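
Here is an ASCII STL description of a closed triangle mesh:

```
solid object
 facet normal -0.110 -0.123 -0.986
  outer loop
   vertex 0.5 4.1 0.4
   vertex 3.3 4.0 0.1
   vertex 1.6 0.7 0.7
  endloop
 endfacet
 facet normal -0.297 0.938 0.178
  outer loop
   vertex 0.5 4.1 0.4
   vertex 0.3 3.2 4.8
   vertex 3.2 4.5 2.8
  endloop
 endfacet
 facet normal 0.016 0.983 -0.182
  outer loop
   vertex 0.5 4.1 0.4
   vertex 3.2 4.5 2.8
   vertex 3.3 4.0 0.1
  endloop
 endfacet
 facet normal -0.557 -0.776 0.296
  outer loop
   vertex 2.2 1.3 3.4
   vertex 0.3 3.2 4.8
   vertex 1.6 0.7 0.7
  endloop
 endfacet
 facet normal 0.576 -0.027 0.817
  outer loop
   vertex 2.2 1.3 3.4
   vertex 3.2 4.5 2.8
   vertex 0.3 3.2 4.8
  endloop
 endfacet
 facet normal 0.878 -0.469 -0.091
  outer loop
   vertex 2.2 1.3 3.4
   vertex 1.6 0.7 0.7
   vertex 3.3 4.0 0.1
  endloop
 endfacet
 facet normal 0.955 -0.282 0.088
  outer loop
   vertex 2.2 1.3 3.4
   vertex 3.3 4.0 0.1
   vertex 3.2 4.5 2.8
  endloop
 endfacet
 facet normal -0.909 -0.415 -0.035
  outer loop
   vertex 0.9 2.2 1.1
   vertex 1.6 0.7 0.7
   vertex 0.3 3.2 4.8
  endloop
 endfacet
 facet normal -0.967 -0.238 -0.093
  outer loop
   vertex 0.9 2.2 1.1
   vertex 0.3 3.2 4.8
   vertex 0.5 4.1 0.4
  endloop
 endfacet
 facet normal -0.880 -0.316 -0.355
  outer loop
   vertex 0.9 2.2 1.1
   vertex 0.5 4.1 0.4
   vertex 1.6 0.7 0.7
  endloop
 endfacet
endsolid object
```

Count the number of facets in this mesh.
10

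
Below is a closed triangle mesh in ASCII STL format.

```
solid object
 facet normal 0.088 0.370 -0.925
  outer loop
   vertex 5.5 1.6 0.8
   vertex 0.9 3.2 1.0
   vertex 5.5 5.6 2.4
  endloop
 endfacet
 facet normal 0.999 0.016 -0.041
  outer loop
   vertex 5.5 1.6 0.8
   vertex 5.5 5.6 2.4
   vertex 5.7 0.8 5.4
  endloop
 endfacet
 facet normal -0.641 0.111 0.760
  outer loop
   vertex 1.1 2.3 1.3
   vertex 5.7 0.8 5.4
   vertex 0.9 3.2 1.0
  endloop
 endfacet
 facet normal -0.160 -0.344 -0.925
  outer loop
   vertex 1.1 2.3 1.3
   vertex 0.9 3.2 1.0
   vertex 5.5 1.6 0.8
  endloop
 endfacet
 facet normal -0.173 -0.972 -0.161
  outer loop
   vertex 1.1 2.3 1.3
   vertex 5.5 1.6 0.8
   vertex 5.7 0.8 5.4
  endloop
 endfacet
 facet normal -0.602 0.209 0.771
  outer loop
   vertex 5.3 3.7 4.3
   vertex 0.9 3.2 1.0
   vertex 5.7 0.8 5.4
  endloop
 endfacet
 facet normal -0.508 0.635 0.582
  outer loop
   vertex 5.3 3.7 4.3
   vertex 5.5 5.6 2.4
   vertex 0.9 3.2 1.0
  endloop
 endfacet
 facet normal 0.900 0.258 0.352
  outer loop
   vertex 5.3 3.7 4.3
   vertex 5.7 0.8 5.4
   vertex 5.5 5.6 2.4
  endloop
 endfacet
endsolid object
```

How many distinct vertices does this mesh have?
6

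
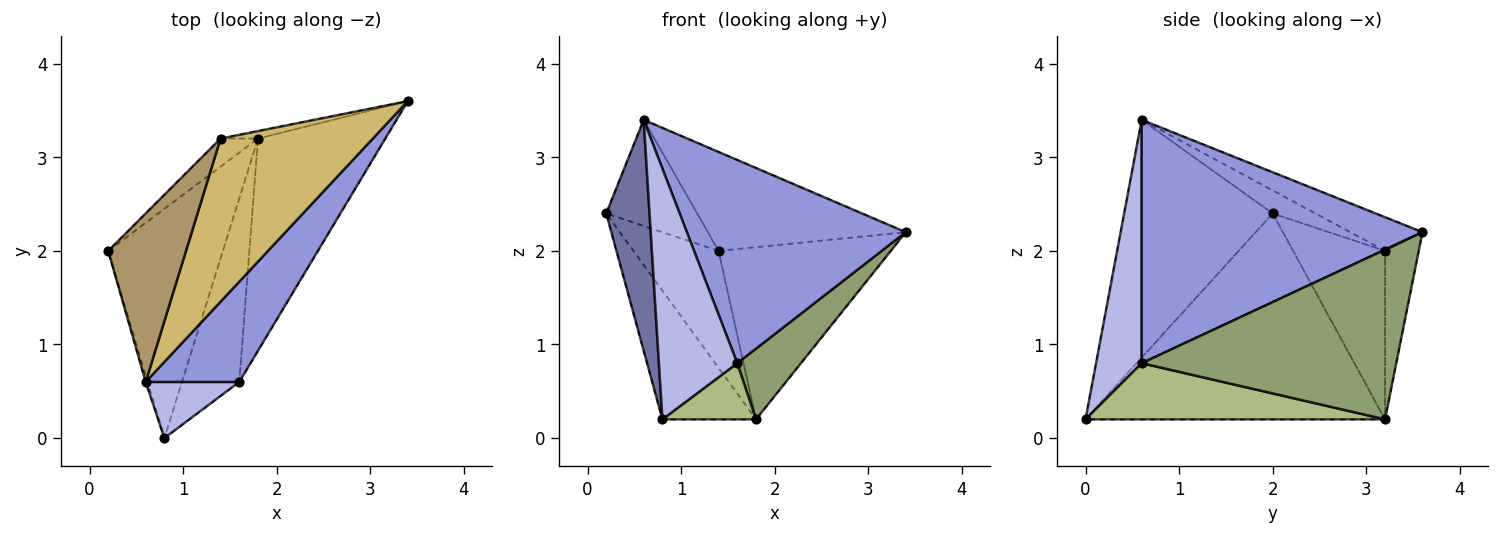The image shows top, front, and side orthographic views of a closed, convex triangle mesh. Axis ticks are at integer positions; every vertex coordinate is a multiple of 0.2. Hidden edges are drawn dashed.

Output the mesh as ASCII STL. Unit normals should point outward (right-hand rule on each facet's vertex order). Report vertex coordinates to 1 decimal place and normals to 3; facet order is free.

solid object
 facet normal -0.960 -0.280 -0.008
  outer loop
   vertex 0.6 0.6 3.4
   vertex 0.2 2.0 2.4
   vertex 0.8 0.0 0.2
  endloop
 endfacet
 facet normal -0.843 0.263 -0.469
  outer loop
   vertex 1.8 3.2 0.2
   vertex 0.8 0.0 0.2
   vertex 0.2 2.0 2.4
  endloop
 endfacet
 facet normal 0.755 -0.588 0.290
  outer loop
   vertex 1.6 0.6 0.8
   vertex 3.4 3.6 2.2
   vertex 0.6 0.6 3.4
  endloop
 endfacet
 facet normal 0.494 -0.849 0.190
  outer loop
   vertex 1.6 0.6 0.8
   vertex 0.6 0.6 3.4
   vertex 0.8 0.0 0.2
  endloop
 endfacet
 facet normal 0.784 -0.196 -0.588
  outer loop
   vertex 1.6 0.6 0.8
   vertex 1.8 3.2 0.2
   vertex 3.4 3.6 2.2
  endloop
 endfacet
 facet normal 0.684 -0.214 -0.698
  outer loop
   vertex 1.6 0.6 0.8
   vertex 0.8 0.0 0.2
   vertex 1.8 3.2 0.2
  endloop
 endfacet
 facet normal -0.724 0.671 -0.161
  outer loop
   vertex 1.4 3.2 2.0
   vertex 1.8 3.2 0.2
   vertex 0.2 2.0 2.4
  endloop
 endfacet
 facet normal -0.192 0.981 -0.043
  outer loop
   vertex 1.4 3.2 2.0
   vertex 3.4 3.6 2.2
   vertex 1.8 3.2 0.2
  endloop
 endfacet
 facet normal -0.243 0.517 0.821
  outer loop
   vertex 1.4 3.2 2.0
   vertex 0.2 2.0 2.4
   vertex 0.6 0.6 3.4
  endloop
 endfacet
 facet normal -0.186 0.510 0.840
  outer loop
   vertex 1.4 3.2 2.0
   vertex 0.6 0.6 3.4
   vertex 3.4 3.6 2.2
  endloop
 endfacet
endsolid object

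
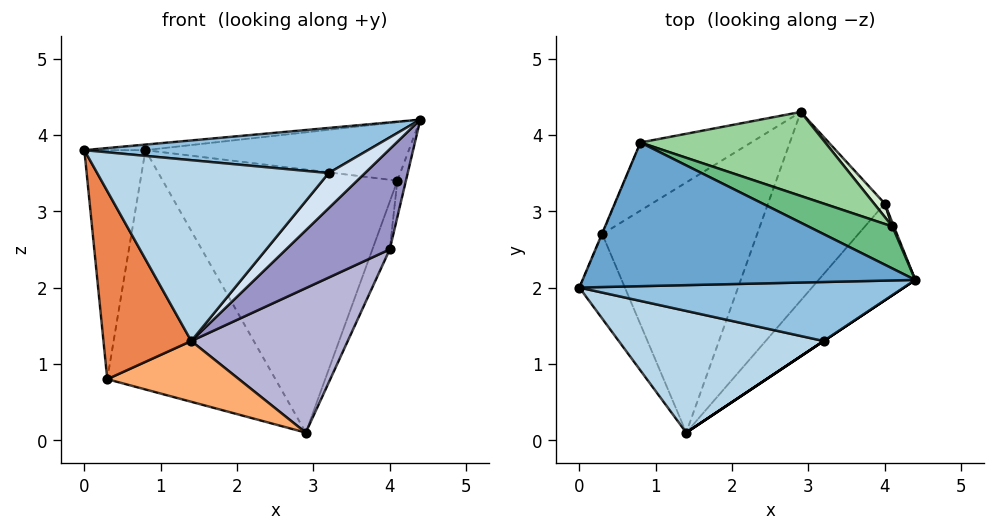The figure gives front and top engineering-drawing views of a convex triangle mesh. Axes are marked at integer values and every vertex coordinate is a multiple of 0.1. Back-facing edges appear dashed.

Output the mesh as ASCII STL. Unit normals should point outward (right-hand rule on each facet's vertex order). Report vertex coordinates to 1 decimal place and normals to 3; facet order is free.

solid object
 facet normal -0.091 0.038 0.995
  outer loop
   vertex 0.8 3.9 3.8
   vertex 0.0 2.0 3.8
   vertex 4.4 2.1 4.2
  endloop
 endfacet
 facet normal -0.058 -0.606 0.793
  outer loop
   vertex 3.2 1.3 3.5
   vertex 4.4 2.1 4.2
   vertex 0.0 2.0 3.8
  endloop
 endfacet
 facet normal -0.128 -0.823 0.554
  outer loop
   vertex 3.2 1.3 3.5
   vertex 0.0 2.0 3.8
   vertex 1.4 0.1 1.3
  endloop
 endfacet
 facet normal 0.555 -0.832 0.000
  outer loop
   vertex 3.2 1.3 3.5
   vertex 1.4 0.1 1.3
   vertex 4.4 2.1 4.2
  endloop
 endfacet
 facet normal -0.892 -0.413 -0.186
  outer loop
   vertex 0.3 2.7 0.8
   vertex 1.4 0.1 1.3
   vertex 0.0 2.0 3.8
  endloop
 endfacet
 facet normal -0.116 -0.235 -0.965
  outer loop
   vertex 0.3 2.7 0.8
   vertex 2.9 4.3 0.1
   vertex 1.4 0.1 1.3
  endloop
 endfacet
 facet normal -0.922 0.388 -0.002
  outer loop
   vertex 0.3 2.7 0.8
   vertex 0.0 2.0 3.8
   vertex 0.8 3.9 3.8
  endloop
 endfacet
 facet normal -0.554 0.801 -0.228
  outer loop
   vertex 0.3 2.7 0.8
   vertex 0.8 3.9 3.8
   vertex 2.9 4.3 0.1
  endloop
 endfacet
 facet normal 0.323 0.769 0.552
  outer loop
   vertex 4.1 2.8 3.4
   vertex 0.8 3.9 3.8
   vertex 4.4 2.1 4.2
  endloop
 endfacet
 facet normal 0.334 0.898 0.287
  outer loop
   vertex 4.1 2.8 3.4
   vertex 2.9 4.3 0.1
   vertex 0.8 3.9 3.8
  endloop
 endfacet
 facet normal 0.898 0.438 0.046
  outer loop
   vertex 4.0 3.1 2.5
   vertex 4.1 2.8 3.4
   vertex 4.4 2.1 4.2
  endloop
 endfacet
 facet normal 0.420 0.874 0.245
  outer loop
   vertex 4.0 3.1 2.5
   vertex 2.9 4.3 0.1
   vertex 4.1 2.8 3.4
  endloop
 endfacet
 facet normal 0.755 -0.472 -0.455
  outer loop
   vertex 4.0 3.1 2.5
   vertex 4.4 2.1 4.2
   vertex 1.4 0.1 1.3
  endloop
 endfacet
 facet normal 0.730 -0.416 -0.542
  outer loop
   vertex 4.0 3.1 2.5
   vertex 1.4 0.1 1.3
   vertex 2.9 4.3 0.1
  endloop
 endfacet
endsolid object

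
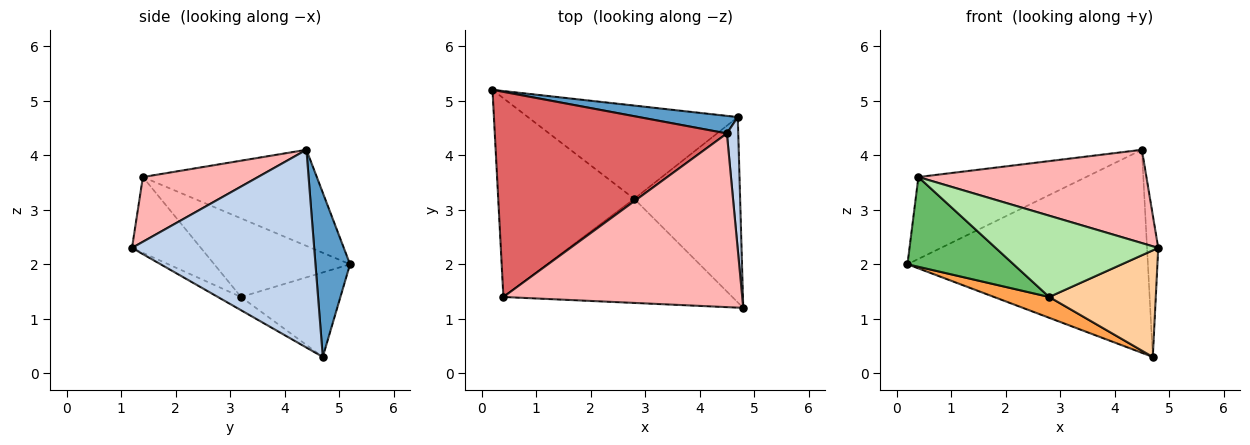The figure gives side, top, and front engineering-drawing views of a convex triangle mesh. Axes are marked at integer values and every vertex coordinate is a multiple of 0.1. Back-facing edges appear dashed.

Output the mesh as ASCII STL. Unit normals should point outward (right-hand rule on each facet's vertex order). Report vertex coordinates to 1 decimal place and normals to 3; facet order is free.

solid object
 facet normal 0.142 0.986 0.085
  outer loop
   vertex 4.5 4.4 4.1
   vertex 4.7 4.7 0.3
   vertex 0.2 5.2 2.0
  endloop
 endfacet
 facet normal 0.996 0.061 0.057
  outer loop
   vertex 4.5 4.4 4.1
   vertex 4.8 1.2 2.3
   vertex 4.7 4.7 0.3
  endloop
 endfacet
 facet normal -0.366 -0.203 -0.908
  outer loop
   vertex 2.8 3.2 1.4
   vertex 0.2 5.2 2.0
   vertex 4.7 4.7 0.3
  endloop
 endfacet
 facet normal -0.108 -0.496 -0.862
  outer loop
   vertex 2.8 3.2 1.4
   vertex 4.7 4.7 0.3
   vertex 4.8 1.2 2.3
  endloop
 endfacet
 facet normal -0.466 -0.364 -0.806
  outer loop
   vertex 0.4 1.4 3.6
   vertex 0.2 5.2 2.0
   vertex 2.8 3.2 1.4
  endloop
 endfacet
 facet normal -0.252 -0.596 -0.763
  outer loop
   vertex 0.4 1.4 3.6
   vertex 2.8 3.2 1.4
   vertex 4.8 1.2 2.3
  endloop
 endfacet
 facet normal -0.359 0.346 0.867
  outer loop
   vertex 0.4 1.4 3.6
   vertex 4.5 4.4 4.1
   vertex 0.2 5.2 2.0
  endloop
 endfacet
 facet normal 0.232 -0.460 0.857
  outer loop
   vertex 0.4 1.4 3.6
   vertex 4.8 1.2 2.3
   vertex 4.5 4.4 4.1
  endloop
 endfacet
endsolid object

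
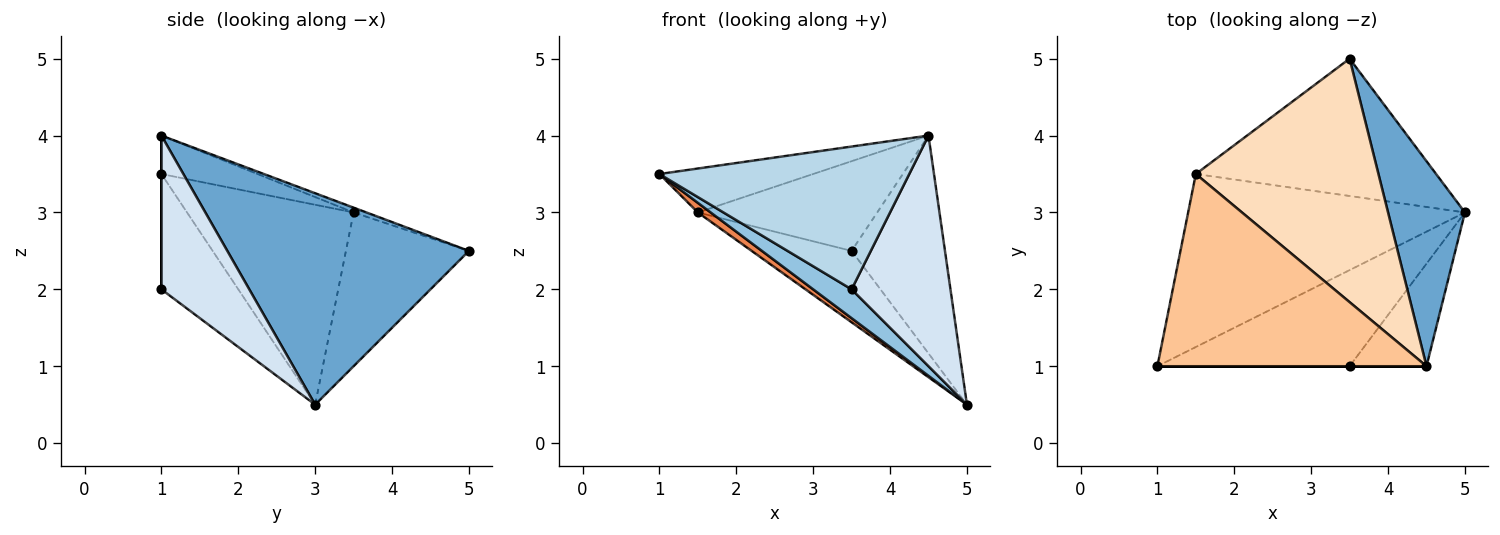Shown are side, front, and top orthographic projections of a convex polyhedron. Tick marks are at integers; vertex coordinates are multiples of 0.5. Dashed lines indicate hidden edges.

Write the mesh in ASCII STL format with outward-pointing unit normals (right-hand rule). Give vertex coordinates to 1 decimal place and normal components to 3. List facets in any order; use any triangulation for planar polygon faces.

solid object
 facet normal 0.883 0.341 0.321
  outer loop
   vertex 4.5 1.0 4.0
   vertex 5.0 3.0 0.5
   vertex 3.5 5.0 2.5
  endloop
 endfacet
 facet normal -0.498 -0.249 -0.830
  outer loop
   vertex 3.5 1.0 2.0
   vertex 1.0 1.0 3.5
   vertex 5.0 3.0 0.5
  endloop
 endfacet
 facet normal 0.000 -1.000 0.000
  outer loop
   vertex 3.5 1.0 2.0
   vertex 4.5 1.0 4.0
   vertex 1.0 1.0 3.5
  endloop
 endfacet
 facet normal 0.630 -0.709 -0.315
  outer loop
   vertex 3.5 1.0 2.0
   vertex 5.0 3.0 0.5
   vertex 4.5 1.0 4.0
  endloop
 endfacet
 facet normal -0.585 -0.045 -0.810
  outer loop
   vertex 1.5 3.5 3.0
   vertex 5.0 3.0 0.5
   vertex 1.0 1.0 3.5
  endloop
 endfacet
 facet normal -0.494 0.401 -0.772
  outer loop
   vertex 1.5 3.5 3.0
   vertex 3.5 5.0 2.5
   vertex 5.0 3.0 0.5
  endloop
 endfacet
 facet normal -0.138 0.221 0.966
  outer loop
   vertex 1.5 3.5 3.0
   vertex 1.0 1.0 3.5
   vertex 4.5 1.0 4.0
  endloop
 endfacet
 facet normal -0.025 0.346 0.938
  outer loop
   vertex 1.5 3.5 3.0
   vertex 4.5 1.0 4.0
   vertex 3.5 5.0 2.5
  endloop
 endfacet
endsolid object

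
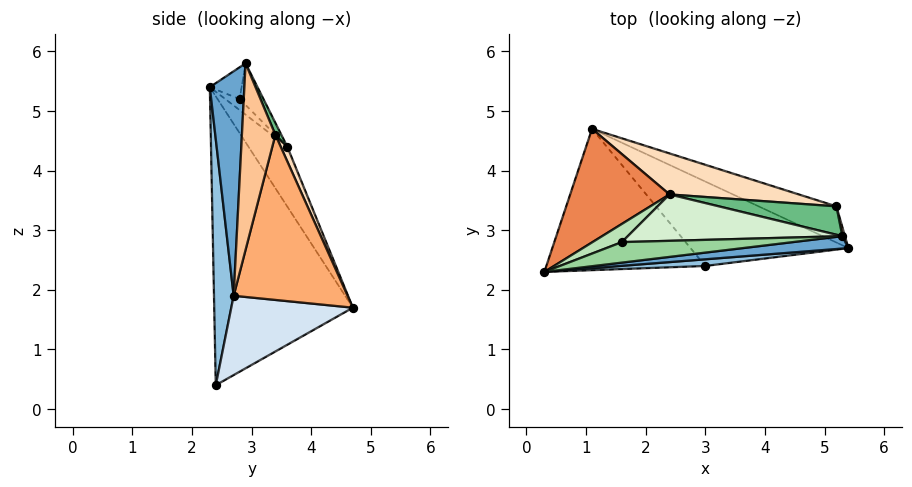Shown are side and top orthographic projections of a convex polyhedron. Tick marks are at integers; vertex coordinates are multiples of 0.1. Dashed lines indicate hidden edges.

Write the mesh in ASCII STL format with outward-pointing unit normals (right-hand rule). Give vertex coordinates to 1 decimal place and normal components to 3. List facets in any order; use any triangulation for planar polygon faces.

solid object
 facet normal 0.115 -0.992 0.054
  outer loop
   vertex 5.3 2.9 5.8
   vertex 0.3 2.3 5.4
   vertex 5.4 2.7 1.9
  endloop
 endfacet
 facet normal 0.102 -0.994 0.035
  outer loop
   vertex 3.0 2.4 0.4
   vertex 5.4 2.7 1.9
   vertex 0.3 2.3 5.4
  endloop
 endfacet
 facet normal -0.799 -0.411 -0.439
  outer loop
   vertex 3.0 2.4 0.4
   vertex 0.3 2.3 5.4
   vertex 1.1 4.7 1.7
  endloop
 endfacet
 facet normal 0.338 0.659 -0.672
  outer loop
   vertex 3.0 2.4 0.4
   vertex 1.1 4.7 1.7
   vertex 5.4 2.7 1.9
  endloop
 endfacet
 facet normal -0.287 0.831 0.477
  outer loop
   vertex 2.4 3.6 4.4
   vertex 1.1 4.7 1.7
   vertex 0.3 2.3 5.4
  endloop
 endfacet
 facet normal 0.421 0.885 -0.198
  outer loop
   vertex 5.2 3.4 4.6
   vertex 5.4 2.7 1.9
   vertex 1.1 4.7 1.7
  endloop
 endfacet
 facet normal 0.974 0.227 0.013
  outer loop
   vertex 5.2 3.4 4.6
   vertex 5.3 2.9 5.8
   vertex 5.4 2.7 1.9
  endloop
 endfacet
 facet normal 0.041 0.932 0.360
  outer loop
   vertex 5.2 3.4 4.6
   vertex 1.1 4.7 1.7
   vertex 2.4 3.6 4.4
  endloop
 endfacet
 facet normal 0.039 0.924 0.382
  outer loop
   vertex 5.2 3.4 4.6
   vertex 2.4 3.6 4.4
   vertex 5.3 2.9 5.8
  endloop
 endfacet
 facet normal -0.138 0.656 0.742
  outer loop
   vertex 1.6 2.8 5.2
   vertex 0.3 2.3 5.4
   vertex 5.3 2.9 5.8
  endloop
 endfacet
 facet normal -0.215 0.790 0.574
  outer loop
   vertex 1.6 2.8 5.2
   vertex 2.4 3.6 4.4
   vertex 0.3 2.3 5.4
  endloop
 endfacet
 facet normal -0.124 0.761 0.637
  outer loop
   vertex 1.6 2.8 5.2
   vertex 5.3 2.9 5.8
   vertex 2.4 3.6 4.4
  endloop
 endfacet
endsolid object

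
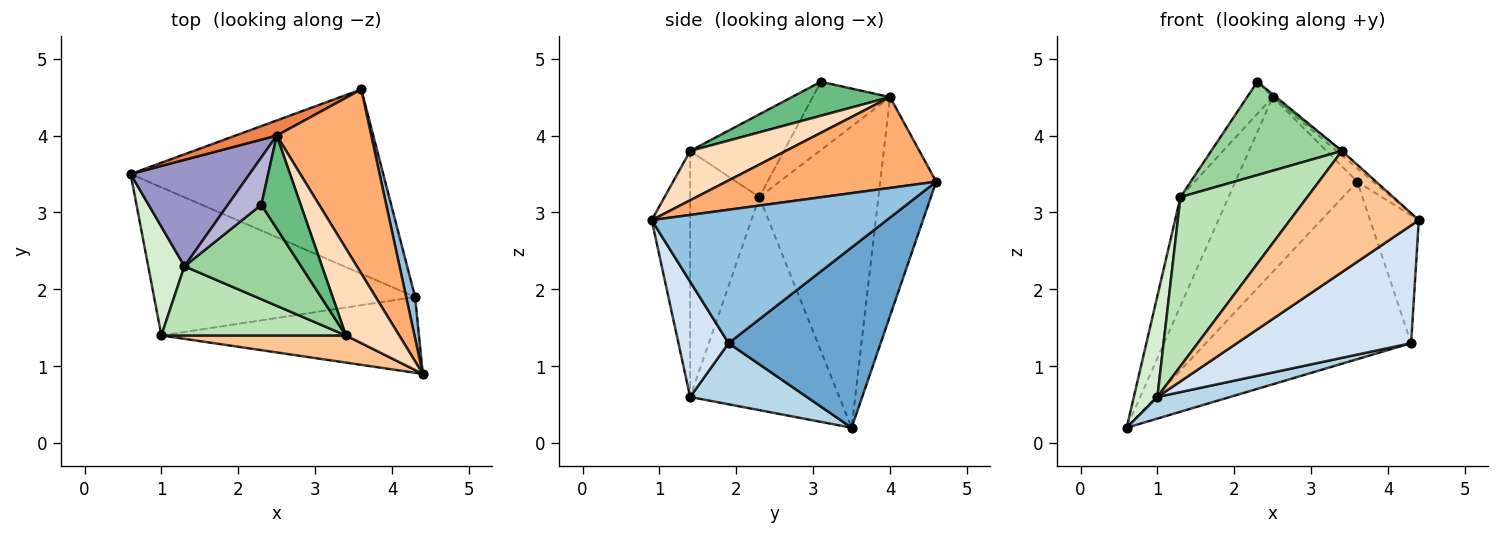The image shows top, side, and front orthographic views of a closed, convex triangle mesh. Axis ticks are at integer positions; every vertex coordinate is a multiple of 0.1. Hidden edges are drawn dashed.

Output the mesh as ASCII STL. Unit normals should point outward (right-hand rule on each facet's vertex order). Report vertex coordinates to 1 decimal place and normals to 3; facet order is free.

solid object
 facet normal 0.457 0.617 -0.641
  outer loop
   vertex 4.3 1.9 1.3
   vertex 0.6 3.5 0.2
   vertex 3.6 4.6 3.4
  endloop
 endfacet
 facet normal 0.977 0.202 0.065
  outer loop
   vertex 4.3 1.9 1.3
   vertex 3.6 4.6 3.4
   vertex 4.4 0.9 2.9
  endloop
 endfacet
 facet normal 0.226 -0.141 -0.964
  outer loop
   vertex 4.3 1.9 1.3
   vertex 1.0 1.4 0.6
   vertex 0.6 3.5 0.2
  endloop
 endfacet
 facet normal 0.235 -0.817 -0.526
  outer loop
   vertex 4.3 1.9 1.3
   vertex 4.4 0.9 2.9
   vertex 1.0 1.4 0.6
  endloop
 endfacet
 facet normal -0.416 0.906 0.078
  outer loop
   vertex 2.5 4.0 4.5
   vertex 3.6 4.6 3.4
   vertex 0.6 3.5 0.2
  endloop
 endfacet
 facet normal 0.692 0.052 0.720
  outer loop
   vertex 2.5 4.0 4.5
   vertex 4.4 0.9 2.9
   vertex 3.6 4.6 3.4
  endloop
 endfacet
 facet normal -0.280 -0.937 0.210
  outer loop
   vertex 3.4 1.4 3.8
   vertex 1.0 1.4 0.6
   vertex 4.4 0.9 2.9
  endloop
 endfacet
 facet normal 0.679 0.038 0.733
  outer loop
   vertex 3.4 1.4 3.8
   vertex 4.4 0.9 2.9
   vertex 2.5 4.0 4.5
  endloop
 endfacet
 facet normal 0.654 0.023 0.756
  outer loop
   vertex 3.4 1.4 3.8
   vertex 2.5 4.0 4.5
   vertex 2.3 3.1 4.7
  endloop
 endfacet
 facet normal -0.450 -0.628 0.635
  outer loop
   vertex 1.3 2.3 3.2
   vertex 3.4 1.4 3.8
   vertex 2.3 3.1 4.7
  endloop
 endfacet
 facet normal -0.451 -0.826 0.338
  outer loop
   vertex 1.3 2.3 3.2
   vertex 1.0 1.4 0.6
   vertex 3.4 1.4 3.8
  endloop
 endfacet
 facet normal -0.974 -0.154 0.166
  outer loop
   vertex 1.3 2.3 3.2
   vertex 0.6 3.5 0.2
   vertex 1.0 1.4 0.6
  endloop
 endfacet
 facet normal -0.871 0.352 0.344
  outer loop
   vertex 1.3 2.3 3.2
   vertex 2.5 4.0 4.5
   vertex 0.6 3.5 0.2
  endloop
 endfacet
 facet normal -0.861 0.285 0.422
  outer loop
   vertex 1.3 2.3 3.2
   vertex 2.3 3.1 4.7
   vertex 2.5 4.0 4.5
  endloop
 endfacet
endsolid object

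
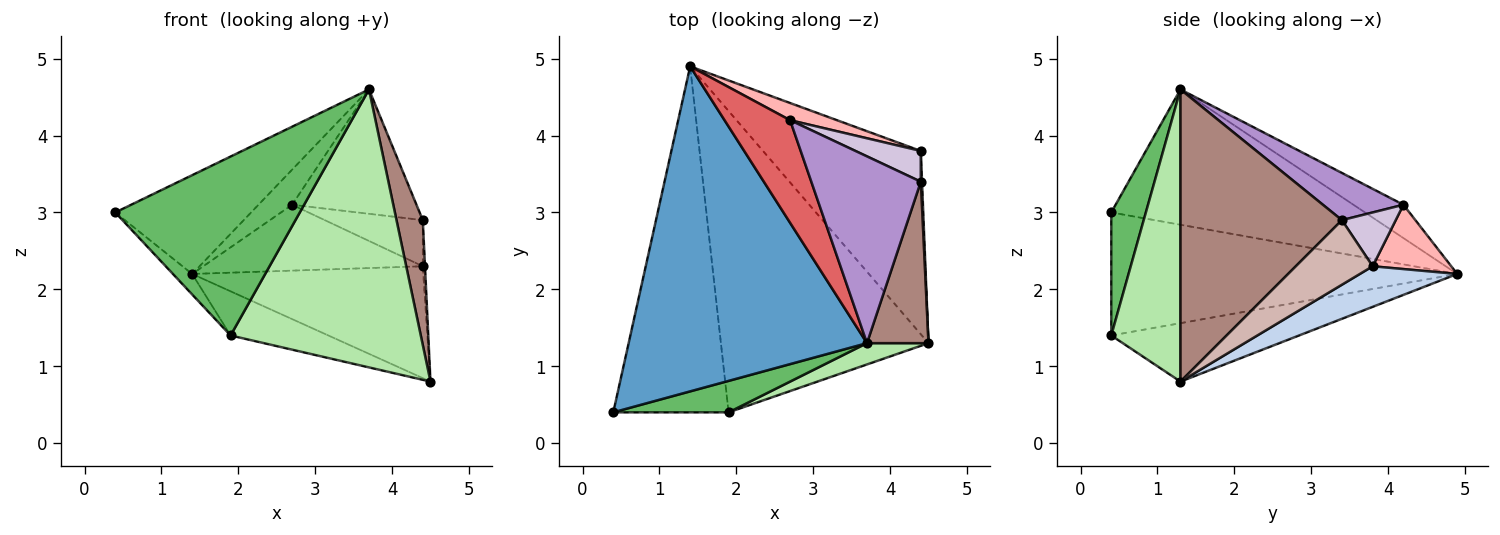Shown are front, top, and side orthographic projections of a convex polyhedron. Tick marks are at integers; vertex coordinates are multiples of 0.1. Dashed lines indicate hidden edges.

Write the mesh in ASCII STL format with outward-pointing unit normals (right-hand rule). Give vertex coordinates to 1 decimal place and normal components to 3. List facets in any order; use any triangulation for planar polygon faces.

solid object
 facet normal -0.477 0.256 0.841
  outer loop
   vertex 3.7 1.3 4.6
   vertex 1.4 4.9 2.2
   vertex 0.4 0.4 3.0
  endloop
 endfacet
 facet normal 0.214 0.509 -0.834
  outer loop
   vertex 4.4 3.8 2.3
   vertex 4.5 1.3 0.8
   vertex 1.4 4.9 2.2
  endloop
 endfacet
 facet normal -0.729 0.040 -0.683
  outer loop
   vertex 1.9 0.4 1.4
   vertex 0.4 0.4 3.0
   vertex 1.4 4.9 2.2
  endloop
 endfacet
 facet normal -0.268 0.140 -0.953
  outer loop
   vertex 1.9 0.4 1.4
   vertex 1.4 4.9 2.2
   vertex 4.5 1.3 0.8
  endloop
 endfacet
 facet normal 0.182 -0.969 0.170
  outer loop
   vertex 1.9 0.4 1.4
   vertex 3.7 1.3 4.6
   vertex 0.4 0.4 3.0
  endloop
 endfacet
 facet normal 0.341 -0.937 0.072
  outer loop
   vertex 1.9 0.4 1.4
   vertex 4.5 1.3 0.8
   vertex 3.7 1.3 4.6
  endloop
 endfacet
 facet normal -0.433 0.292 0.853
  outer loop
   vertex 2.7 4.2 3.1
   vertex 1.4 4.9 2.2
   vertex 3.7 1.3 4.6
  endloop
 endfacet
 facet normal 0.327 0.914 0.238
  outer loop
   vertex 2.7 4.2 3.1
   vertex 4.4 3.8 2.3
   vertex 1.4 4.9 2.2
  endloop
 endfacet
 facet normal 0.338 0.522 0.783
  outer loop
   vertex 4.4 3.4 2.9
   vertex 2.7 4.2 3.1
   vertex 3.7 1.3 4.6
  endloop
 endfacet
 facet normal 0.416 0.757 0.505
  outer loop
   vertex 4.4 3.4 2.9
   vertex 4.4 3.8 2.3
   vertex 2.7 4.2 3.1
  endloop
 endfacet
 facet normal 0.966 -0.157 0.203
  outer loop
   vertex 4.4 3.4 2.9
   vertex 3.7 1.3 4.6
   vertex 4.5 1.3 0.8
  endloop
 endfacet
 facet normal 0.999 0.029 0.019
  outer loop
   vertex 4.4 3.4 2.9
   vertex 4.5 1.3 0.8
   vertex 4.4 3.8 2.3
  endloop
 endfacet
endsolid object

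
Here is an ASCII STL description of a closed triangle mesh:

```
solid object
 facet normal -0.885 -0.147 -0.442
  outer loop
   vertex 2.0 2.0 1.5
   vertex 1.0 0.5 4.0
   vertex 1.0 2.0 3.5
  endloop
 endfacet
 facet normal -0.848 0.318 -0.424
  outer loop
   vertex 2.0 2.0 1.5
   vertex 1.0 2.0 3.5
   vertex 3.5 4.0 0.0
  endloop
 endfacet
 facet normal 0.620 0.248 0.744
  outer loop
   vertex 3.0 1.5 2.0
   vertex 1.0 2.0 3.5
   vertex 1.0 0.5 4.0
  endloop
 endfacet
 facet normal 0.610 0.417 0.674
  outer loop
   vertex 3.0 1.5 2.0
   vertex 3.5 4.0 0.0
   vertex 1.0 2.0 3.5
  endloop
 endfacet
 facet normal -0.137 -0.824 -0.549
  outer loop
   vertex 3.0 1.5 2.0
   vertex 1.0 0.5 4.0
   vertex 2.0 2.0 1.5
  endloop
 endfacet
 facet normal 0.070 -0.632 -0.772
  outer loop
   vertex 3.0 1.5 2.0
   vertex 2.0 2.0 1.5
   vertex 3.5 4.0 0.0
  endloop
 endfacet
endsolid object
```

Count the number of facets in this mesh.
6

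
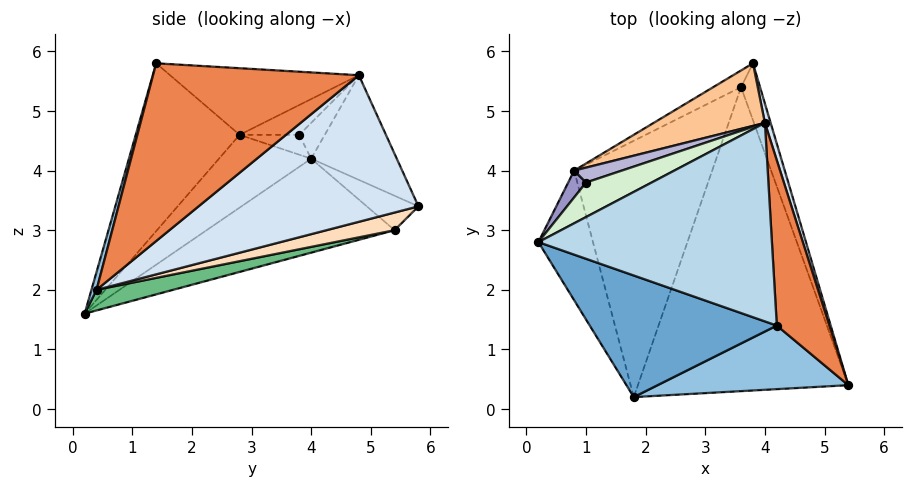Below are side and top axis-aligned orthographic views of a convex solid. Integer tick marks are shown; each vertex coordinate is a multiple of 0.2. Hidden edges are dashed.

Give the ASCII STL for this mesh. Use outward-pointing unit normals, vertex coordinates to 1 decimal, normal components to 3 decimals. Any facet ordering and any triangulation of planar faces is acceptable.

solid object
 facet normal -0.413 -0.786 0.461
  outer loop
   vertex 1.8 0.2 1.6
   vertex 4.2 1.4 5.8
   vertex 0.2 2.8 4.6
  endloop
 endfacet
 facet normal 0.025 -0.965 0.262
  outer loop
   vertex 1.8 0.2 1.6
   vertex 5.4 0.4 2.0
   vertex 4.2 1.4 5.8
  endloop
 endfacet
 facet normal -0.274 0.040 0.961
  outer loop
   vertex 4.0 4.8 5.6
   vertex 0.2 2.8 4.6
   vertex 4.2 1.4 5.8
  endloop
 endfacet
 facet normal 0.961 0.275 0.038
  outer loop
   vertex 4.0 4.8 5.6
   vertex 5.4 0.4 2.0
   vertex 3.8 5.8 3.4
  endloop
 endfacet
 facet normal 0.956 0.073 0.283
  outer loop
   vertex 4.0 4.8 5.6
   vertex 4.2 1.4 5.8
   vertex 5.4 0.4 2.0
  endloop
 endfacet
 facet normal -0.784 0.196 -0.588
  outer loop
   vertex 0.8 4.0 4.2
   vertex 1.8 0.2 1.6
   vertex 0.2 2.8 4.6
  endloop
 endfacet
 facet normal -0.386 0.826 0.411
  outer loop
   vertex 0.8 4.0 4.2
   vertex 4.0 4.8 5.6
   vertex 3.8 5.8 3.4
  endloop
 endfacet
 facet normal 0.634 0.365 -0.682
  outer loop
   vertex 3.6 5.4 3.0
   vertex 3.8 5.8 3.4
   vertex 5.4 0.4 2.0
  endloop
 endfacet
 facet normal 0.095 0.228 -0.969
  outer loop
   vertex 3.6 5.4 3.0
   vertex 5.4 0.4 2.0
   vertex 1.8 0.2 1.6
  endloop
 endfacet
 facet normal -0.545 0.713 -0.440
  outer loop
   vertex 3.6 5.4 3.0
   vertex 0.8 4.0 4.2
   vertex 3.8 5.8 3.4
  endloop
 endfacet
 facet normal -0.519 0.385 -0.763
  outer loop
   vertex 3.6 5.4 3.0
   vertex 1.8 0.2 1.6
   vertex 0.8 4.0 4.2
  endloop
 endfacet
 facet normal -0.393 0.314 0.864
  outer loop
   vertex 1.0 3.8 4.6
   vertex 0.2 2.8 4.6
   vertex 4.0 4.8 5.6
  endloop
 endfacet
 facet normal -0.639 0.511 0.575
  outer loop
   vertex 1.0 3.8 4.6
   vertex 0.8 4.0 4.2
   vertex 0.2 2.8 4.6
  endloop
 endfacet
 facet normal -0.424 0.707 0.566
  outer loop
   vertex 1.0 3.8 4.6
   vertex 4.0 4.8 5.6
   vertex 0.8 4.0 4.2
  endloop
 endfacet
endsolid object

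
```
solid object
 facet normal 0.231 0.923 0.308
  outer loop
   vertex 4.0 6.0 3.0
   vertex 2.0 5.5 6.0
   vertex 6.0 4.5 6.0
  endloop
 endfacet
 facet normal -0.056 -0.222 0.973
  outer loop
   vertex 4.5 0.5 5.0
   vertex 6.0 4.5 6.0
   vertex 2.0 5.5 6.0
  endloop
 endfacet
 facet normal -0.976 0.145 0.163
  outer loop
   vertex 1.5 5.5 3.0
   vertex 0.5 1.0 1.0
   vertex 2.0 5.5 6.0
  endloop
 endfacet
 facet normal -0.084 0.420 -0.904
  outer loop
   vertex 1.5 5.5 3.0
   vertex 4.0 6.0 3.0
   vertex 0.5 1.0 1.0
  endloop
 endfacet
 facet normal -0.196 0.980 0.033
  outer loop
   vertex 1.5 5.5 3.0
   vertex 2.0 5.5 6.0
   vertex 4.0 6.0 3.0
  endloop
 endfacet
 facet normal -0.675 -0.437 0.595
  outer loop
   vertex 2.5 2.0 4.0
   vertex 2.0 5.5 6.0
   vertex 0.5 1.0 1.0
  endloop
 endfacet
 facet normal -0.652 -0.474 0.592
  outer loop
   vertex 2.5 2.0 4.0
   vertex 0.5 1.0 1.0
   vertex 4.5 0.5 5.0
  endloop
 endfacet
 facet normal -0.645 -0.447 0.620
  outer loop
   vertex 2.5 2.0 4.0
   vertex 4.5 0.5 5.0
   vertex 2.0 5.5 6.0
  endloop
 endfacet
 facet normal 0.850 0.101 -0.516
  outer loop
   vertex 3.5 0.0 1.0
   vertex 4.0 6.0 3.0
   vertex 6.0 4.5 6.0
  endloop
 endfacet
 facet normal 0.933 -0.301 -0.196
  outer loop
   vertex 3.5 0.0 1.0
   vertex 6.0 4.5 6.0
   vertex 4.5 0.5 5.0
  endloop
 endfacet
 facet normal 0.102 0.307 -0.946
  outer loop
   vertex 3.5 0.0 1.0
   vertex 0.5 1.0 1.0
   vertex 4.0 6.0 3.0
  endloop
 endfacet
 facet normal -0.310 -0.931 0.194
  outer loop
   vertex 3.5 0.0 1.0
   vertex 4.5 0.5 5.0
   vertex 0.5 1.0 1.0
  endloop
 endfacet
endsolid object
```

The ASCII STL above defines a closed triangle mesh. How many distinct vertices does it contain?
8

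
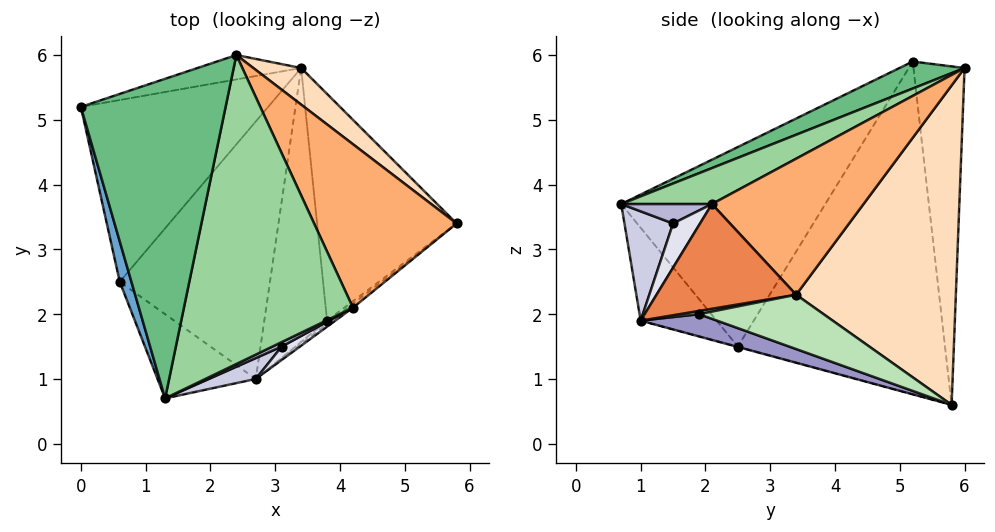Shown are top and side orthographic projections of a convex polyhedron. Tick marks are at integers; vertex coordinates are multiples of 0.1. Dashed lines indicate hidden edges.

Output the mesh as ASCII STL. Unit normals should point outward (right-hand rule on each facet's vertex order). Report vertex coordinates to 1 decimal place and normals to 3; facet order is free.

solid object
 facet normal -0.952 -0.302 0.056
  outer loop
   vertex 0.6 2.5 1.5
   vertex 1.3 0.7 3.7
   vertex 0.0 5.2 5.9
  endloop
 endfacet
 facet normal -0.745 0.518 -0.420
  outer loop
   vertex 0.6 2.5 1.5
   vertex 0.0 5.2 5.9
   vertex 3.4 5.8 0.6
  endloop
 endfacet
 facet normal -0.003 -0.261 -0.965
  outer loop
   vertex 2.7 1.0 1.9
   vertex 0.6 2.5 1.5
   vertex 3.4 5.8 0.6
  endloop
 endfacet
 facet normal -0.449 -0.756 -0.476
  outer loop
   vertex 2.7 1.0 1.9
   vertex 1.3 0.7 3.7
   vertex 0.6 2.5 1.5
  endloop
 endfacet
 facet normal 0.614 -0.788 -0.030
  outer loop
   vertex 2.7 1.0 1.9
   vertex 5.8 3.4 2.3
   vertex 4.2 2.1 3.7
  endloop
 endfacet
 facet normal 0.689 -0.071 0.722
  outer loop
   vertex 2.4 6.0 5.8
   vertex 4.2 2.1 3.7
   vertex 5.8 3.4 2.3
  endloop
 endfacet
 facet normal -0.318 0.943 -0.097
  outer loop
   vertex 2.4 6.0 5.8
   vertex 3.4 5.8 0.6
   vertex 0.0 5.2 5.9
  endloop
 endfacet
 facet normal 0.667 0.738 0.100
  outer loop
   vertex 2.4 6.0 5.8
   vertex 5.8 3.4 2.3
   vertex 3.4 5.8 0.6
  endloop
 endfacet
 facet normal 0.169 -0.393 0.904
  outer loop
   vertex 2.4 6.0 5.8
   vertex 0.0 5.2 5.9
   vertex 1.3 0.7 3.7
  endloop
 endfacet
 facet normal 0.191 -0.396 0.898
  outer loop
   vertex 2.4 6.0 5.8
   vertex 1.3 0.7 3.7
   vertex 4.2 2.1 3.7
  endloop
 endfacet
 facet normal 0.348 -0.285 -0.893
  outer loop
   vertex 3.8 1.9 2.0
   vertex 3.4 5.8 0.6
   vertex 5.8 3.4 2.3
  endloop
 endfacet
 facet normal 0.517 -0.560 -0.647
  outer loop
   vertex 3.8 1.9 2.0
   vertex 5.8 3.4 2.3
   vertex 2.7 1.0 1.9
  endloop
 endfacet
 facet normal 0.320 -0.291 -0.902
  outer loop
   vertex 3.8 1.9 2.0
   vertex 2.7 1.0 1.9
   vertex 3.4 5.8 0.6
  endloop
 endfacet
 facet normal 0.426 -0.882 0.203
  outer loop
   vertex 3.1 1.5 3.4
   vertex 4.2 2.1 3.7
   vertex 1.3 0.7 3.7
  endloop
 endfacet
 facet normal 0.425 -0.887 0.182
  outer loop
   vertex 3.1 1.5 3.4
   vertex 1.3 0.7 3.7
   vertex 2.7 1.0 1.9
  endloop
 endfacet
 facet normal 0.433 -0.883 0.179
  outer loop
   vertex 3.1 1.5 3.4
   vertex 2.7 1.0 1.9
   vertex 4.2 2.1 3.7
  endloop
 endfacet
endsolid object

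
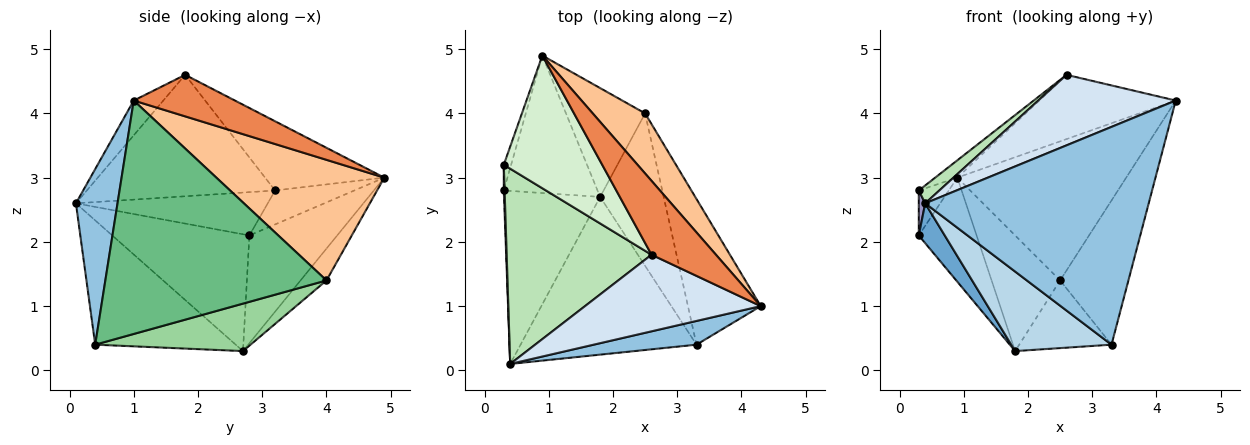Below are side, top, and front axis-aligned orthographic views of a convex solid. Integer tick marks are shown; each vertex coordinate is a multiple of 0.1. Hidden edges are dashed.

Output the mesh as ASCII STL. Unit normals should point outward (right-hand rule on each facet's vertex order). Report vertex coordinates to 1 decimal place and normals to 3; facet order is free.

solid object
 facet normal -0.764 -0.145 -0.629
  outer loop
   vertex 1.8 2.7 0.3
   vertex 0.4 0.1 2.6
   vertex 0.3 2.8 2.1
  endloop
 endfacet
 facet normal 0.182 -0.978 0.106
  outer loop
   vertex 3.3 0.4 0.4
   vertex 4.3 1.0 4.2
   vertex 0.4 0.1 2.6
  endloop
 endfacet
 facet normal -0.534 -0.381 -0.755
  outer loop
   vertex 3.3 0.4 0.4
   vertex 0.4 0.1 2.6
   vertex 1.8 2.7 0.3
  endloop
 endfacet
 facet normal -0.144 -0.670 0.728
  outer loop
   vertex 2.6 1.8 4.6
   vertex 0.4 0.1 2.6
   vertex 4.3 1.0 4.2
  endloop
 endfacet
 facet normal 0.437 0.590 0.679
  outer loop
   vertex 0.9 4.9 3.0
   vertex 2.6 1.8 4.6
   vertex 4.3 1.0 4.2
  endloop
 endfacet
 facet normal -0.676 0.445 -0.588
  outer loop
   vertex 0.9 4.9 3.0
   vertex 1.8 2.7 0.3
   vertex 0.3 2.8 2.1
  endloop
 endfacet
 facet normal 0.674 0.678 0.293
  outer loop
   vertex 2.5 4.0 1.4
   vertex 0.9 4.9 3.0
   vertex 4.3 1.0 4.2
  endloop
 endfacet
 facet normal -0.266 0.702 -0.661
  outer loop
   vertex 2.5 4.0 1.4
   vertex 1.8 2.7 0.3
   vertex 0.9 4.9 3.0
  endloop
 endfacet
 facet normal 0.916 0.283 -0.286
  outer loop
   vertex 2.5 4.0 1.4
   vertex 4.3 1.0 4.2
   vertex 3.3 0.4 0.4
  endloop
 endfacet
 facet normal 0.564 0.335 -0.755
  outer loop
   vertex 2.5 4.0 1.4
   vertex 3.3 0.4 0.4
   vertex 1.8 2.7 0.3
  endloop
 endfacet
 facet normal -0.641 -0.070 0.764
  outer loop
   vertex 0.3 3.2 2.8
   vertex 0.4 0.1 2.6
   vertex 2.6 1.8 4.6
  endloop
 endfacet
 facet normal -0.572 0.106 0.813
  outer loop
   vertex 0.3 3.2 2.8
   vertex 2.6 1.8 4.6
   vertex 0.9 4.9 3.0
  endloop
 endfacet
 facet normal -0.999 -0.033 0.019
  outer loop
   vertex 0.3 3.2 2.8
   vertex 0.3 2.8 2.1
   vertex 0.4 0.1 2.6
  endloop
 endfacet
 facet normal -0.917 0.347 -0.198
  outer loop
   vertex 0.3 3.2 2.8
   vertex 0.9 4.9 3.0
   vertex 0.3 2.8 2.1
  endloop
 endfacet
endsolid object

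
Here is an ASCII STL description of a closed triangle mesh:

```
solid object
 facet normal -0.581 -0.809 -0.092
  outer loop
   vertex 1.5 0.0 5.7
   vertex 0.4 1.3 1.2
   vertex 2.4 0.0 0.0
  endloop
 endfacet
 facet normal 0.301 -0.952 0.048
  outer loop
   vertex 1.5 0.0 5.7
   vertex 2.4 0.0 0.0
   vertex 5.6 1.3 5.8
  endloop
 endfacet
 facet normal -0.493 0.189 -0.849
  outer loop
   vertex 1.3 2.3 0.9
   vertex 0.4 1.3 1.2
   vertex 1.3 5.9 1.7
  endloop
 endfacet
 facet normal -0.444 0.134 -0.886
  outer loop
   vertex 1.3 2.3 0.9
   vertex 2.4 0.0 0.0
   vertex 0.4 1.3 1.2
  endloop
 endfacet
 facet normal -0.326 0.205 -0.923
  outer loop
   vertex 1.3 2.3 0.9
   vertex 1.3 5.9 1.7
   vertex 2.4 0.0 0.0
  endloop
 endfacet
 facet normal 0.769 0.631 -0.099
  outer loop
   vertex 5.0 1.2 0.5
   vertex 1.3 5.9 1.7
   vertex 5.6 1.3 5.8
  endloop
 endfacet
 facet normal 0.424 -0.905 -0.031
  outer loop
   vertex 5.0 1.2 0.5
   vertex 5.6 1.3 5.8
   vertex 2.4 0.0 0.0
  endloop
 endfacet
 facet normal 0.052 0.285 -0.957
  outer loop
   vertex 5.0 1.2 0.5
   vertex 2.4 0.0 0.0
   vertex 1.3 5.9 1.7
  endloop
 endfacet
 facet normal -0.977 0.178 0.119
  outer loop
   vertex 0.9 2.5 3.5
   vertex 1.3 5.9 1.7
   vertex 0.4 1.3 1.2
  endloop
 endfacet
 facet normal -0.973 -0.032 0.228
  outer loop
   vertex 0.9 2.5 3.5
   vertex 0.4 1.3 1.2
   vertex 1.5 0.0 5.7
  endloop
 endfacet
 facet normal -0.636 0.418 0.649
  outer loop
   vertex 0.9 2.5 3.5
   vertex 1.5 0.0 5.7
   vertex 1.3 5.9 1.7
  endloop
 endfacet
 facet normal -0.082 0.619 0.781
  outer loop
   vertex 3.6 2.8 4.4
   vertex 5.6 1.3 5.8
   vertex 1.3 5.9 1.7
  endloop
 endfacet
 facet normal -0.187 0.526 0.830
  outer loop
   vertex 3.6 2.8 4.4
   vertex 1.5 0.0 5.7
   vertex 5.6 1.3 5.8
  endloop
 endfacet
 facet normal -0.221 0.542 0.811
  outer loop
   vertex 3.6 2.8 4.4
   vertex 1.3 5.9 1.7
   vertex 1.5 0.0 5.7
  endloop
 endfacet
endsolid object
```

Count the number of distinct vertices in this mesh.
9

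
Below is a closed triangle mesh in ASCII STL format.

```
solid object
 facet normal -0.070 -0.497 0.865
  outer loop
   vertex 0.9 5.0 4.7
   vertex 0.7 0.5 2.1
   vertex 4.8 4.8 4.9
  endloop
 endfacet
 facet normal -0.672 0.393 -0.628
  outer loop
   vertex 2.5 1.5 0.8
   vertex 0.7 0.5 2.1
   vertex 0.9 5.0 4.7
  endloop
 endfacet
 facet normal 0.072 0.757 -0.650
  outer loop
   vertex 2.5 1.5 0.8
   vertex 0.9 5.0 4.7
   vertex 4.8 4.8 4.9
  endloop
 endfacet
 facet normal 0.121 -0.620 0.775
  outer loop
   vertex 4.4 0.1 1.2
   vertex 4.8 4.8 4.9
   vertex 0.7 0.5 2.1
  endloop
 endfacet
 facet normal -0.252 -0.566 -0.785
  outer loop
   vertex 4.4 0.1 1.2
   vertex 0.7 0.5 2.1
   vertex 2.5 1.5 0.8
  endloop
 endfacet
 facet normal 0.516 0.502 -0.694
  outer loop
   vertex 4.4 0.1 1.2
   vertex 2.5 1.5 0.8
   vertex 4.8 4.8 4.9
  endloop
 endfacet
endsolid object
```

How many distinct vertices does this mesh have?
5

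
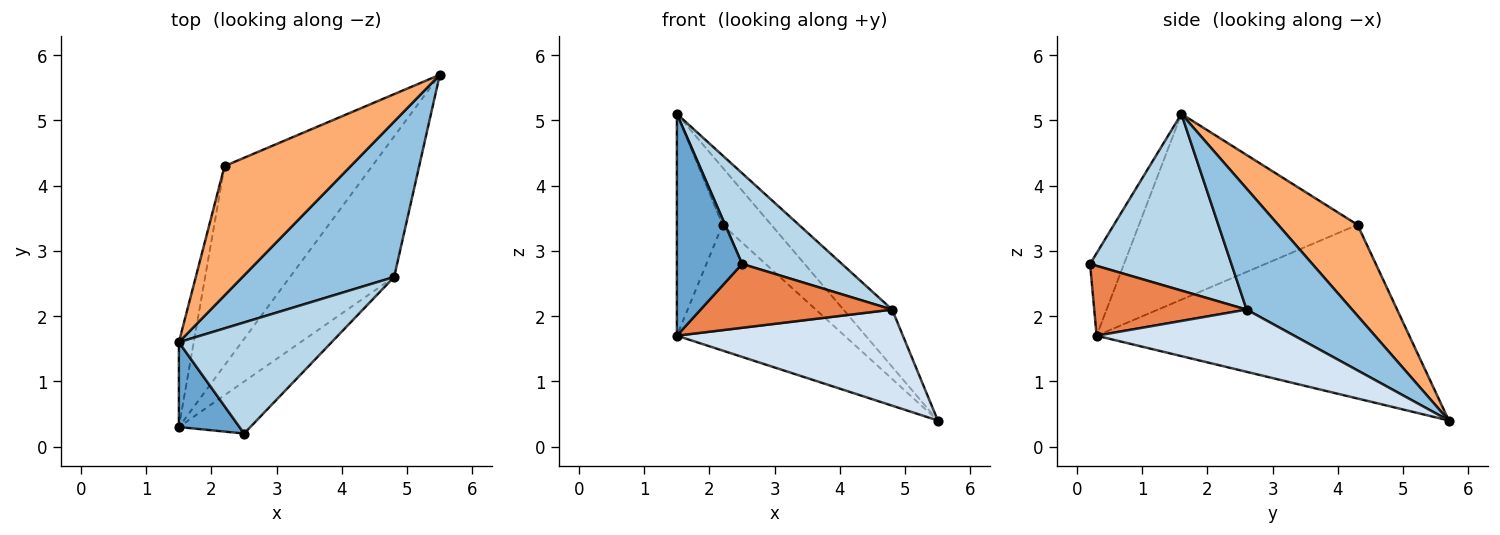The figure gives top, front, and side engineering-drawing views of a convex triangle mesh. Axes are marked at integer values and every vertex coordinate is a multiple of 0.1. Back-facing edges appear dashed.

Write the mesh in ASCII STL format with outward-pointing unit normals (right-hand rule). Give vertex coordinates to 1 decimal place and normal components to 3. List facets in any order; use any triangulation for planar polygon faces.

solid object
 facet normal -0.437 -0.840 0.321
  outer loop
   vertex 1.5 0.3 1.7
   vertex 2.5 0.2 2.8
   vertex 1.5 1.6 5.1
  endloop
 endfacet
 facet normal 0.599 0.277 0.751
  outer loop
   vertex 4.8 2.6 2.1
   vertex 5.5 5.7 0.4
   vertex 1.5 1.6 5.1
  endloop
 endfacet
 facet normal 0.667 -0.471 0.577
  outer loop
   vertex 4.8 2.6 2.1
   vertex 1.5 1.6 5.1
   vertex 2.5 0.2 2.8
  endloop
 endfacet
 facet normal 0.442 -0.506 -0.740
  outer loop
   vertex 4.8 2.6 2.1
   vertex 1.5 0.3 1.7
   vertex 5.5 5.7 0.4
  endloop
 endfacet
 facet normal 0.525 -0.660 -0.537
  outer loop
   vertex 4.8 2.6 2.1
   vertex 2.5 0.2 2.8
   vertex 1.5 0.3 1.7
  endloop
 endfacet
 facet normal 0.551 0.338 0.763
  outer loop
   vertex 2.2 4.3 3.4
   vertex 1.5 1.6 5.1
   vertex 5.5 5.7 0.4
  endloop
 endfacet
 facet normal -0.976 0.204 -0.078
  outer loop
   vertex 2.2 4.3 3.4
   vertex 1.5 0.3 1.7
   vertex 1.5 1.6 5.1
  endloop
 endfacet
 facet normal -0.705 0.378 -0.599
  outer loop
   vertex 2.2 4.3 3.4
   vertex 5.5 5.7 0.4
   vertex 1.5 0.3 1.7
  endloop
 endfacet
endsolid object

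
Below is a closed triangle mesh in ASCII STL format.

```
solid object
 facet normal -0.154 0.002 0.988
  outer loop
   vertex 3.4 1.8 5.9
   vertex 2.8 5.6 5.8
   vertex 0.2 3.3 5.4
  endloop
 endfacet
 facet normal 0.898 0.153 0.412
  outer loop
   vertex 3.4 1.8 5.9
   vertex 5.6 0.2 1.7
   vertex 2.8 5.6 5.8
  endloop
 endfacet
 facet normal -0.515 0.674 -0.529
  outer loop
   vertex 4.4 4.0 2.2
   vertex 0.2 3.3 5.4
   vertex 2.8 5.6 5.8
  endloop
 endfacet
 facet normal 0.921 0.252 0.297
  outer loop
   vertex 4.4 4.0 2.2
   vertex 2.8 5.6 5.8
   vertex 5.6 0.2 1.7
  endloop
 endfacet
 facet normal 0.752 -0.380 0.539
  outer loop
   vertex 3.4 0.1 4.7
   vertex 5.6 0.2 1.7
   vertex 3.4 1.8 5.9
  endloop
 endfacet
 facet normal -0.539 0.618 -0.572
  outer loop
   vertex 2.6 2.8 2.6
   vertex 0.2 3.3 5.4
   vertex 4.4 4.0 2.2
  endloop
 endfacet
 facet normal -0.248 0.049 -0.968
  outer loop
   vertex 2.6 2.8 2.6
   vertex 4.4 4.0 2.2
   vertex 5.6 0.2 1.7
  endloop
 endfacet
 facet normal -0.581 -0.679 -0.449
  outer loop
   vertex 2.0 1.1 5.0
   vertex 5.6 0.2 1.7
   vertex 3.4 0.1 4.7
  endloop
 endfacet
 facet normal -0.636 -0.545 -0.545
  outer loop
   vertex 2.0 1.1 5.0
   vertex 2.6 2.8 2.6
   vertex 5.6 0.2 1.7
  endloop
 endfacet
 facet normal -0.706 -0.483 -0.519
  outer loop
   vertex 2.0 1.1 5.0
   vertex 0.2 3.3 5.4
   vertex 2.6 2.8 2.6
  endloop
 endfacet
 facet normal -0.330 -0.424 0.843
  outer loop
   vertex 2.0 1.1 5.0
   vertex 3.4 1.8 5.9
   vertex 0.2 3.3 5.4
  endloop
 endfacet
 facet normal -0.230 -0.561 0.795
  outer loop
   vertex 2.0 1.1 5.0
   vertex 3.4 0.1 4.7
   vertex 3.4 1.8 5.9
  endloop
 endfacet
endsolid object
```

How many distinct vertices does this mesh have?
8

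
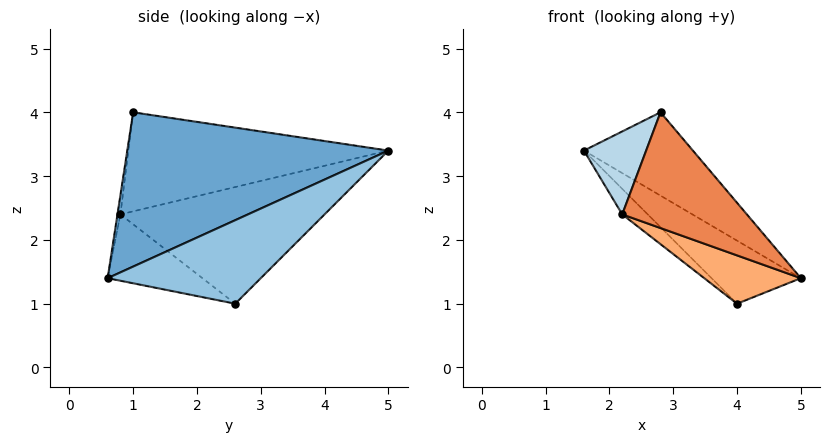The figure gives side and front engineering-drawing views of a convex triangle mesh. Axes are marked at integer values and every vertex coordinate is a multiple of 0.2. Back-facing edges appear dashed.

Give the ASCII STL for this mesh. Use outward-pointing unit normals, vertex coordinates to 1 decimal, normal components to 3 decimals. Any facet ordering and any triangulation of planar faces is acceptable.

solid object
 facet normal 0.748 0.312 0.585
  outer loop
   vertex 2.8 1.0 4.0
   vertex 5.0 0.6 1.4
   vertex 1.6 5.0 3.4
  endloop
 endfacet
 facet normal 0.813 0.474 0.339
  outer loop
   vertex 4.0 2.6 1.0
   vertex 1.6 5.0 3.4
   vertex 5.0 0.6 1.4
  endloop
 endfacet
 facet normal -0.905 -0.217 0.366
  outer loop
   vertex 2.2 0.8 2.4
   vertex 2.8 1.0 4.0
   vertex 1.6 5.0 3.4
  endloop
 endfacet
 facet normal -0.662 0.083 -0.745
  outer loop
   vertex 2.2 0.8 2.4
   vertex 1.6 5.0 3.4
   vertex 4.0 2.6 1.0
  endloop
 endfacet
 facet normal -0.023 -0.991 0.133
  outer loop
   vertex 2.2 0.8 2.4
   vertex 5.0 0.6 1.4
   vertex 2.8 1.0 4.0
  endloop
 endfacet
 facet normal -0.338 -0.344 -0.876
  outer loop
   vertex 2.2 0.8 2.4
   vertex 4.0 2.6 1.0
   vertex 5.0 0.6 1.4
  endloop
 endfacet
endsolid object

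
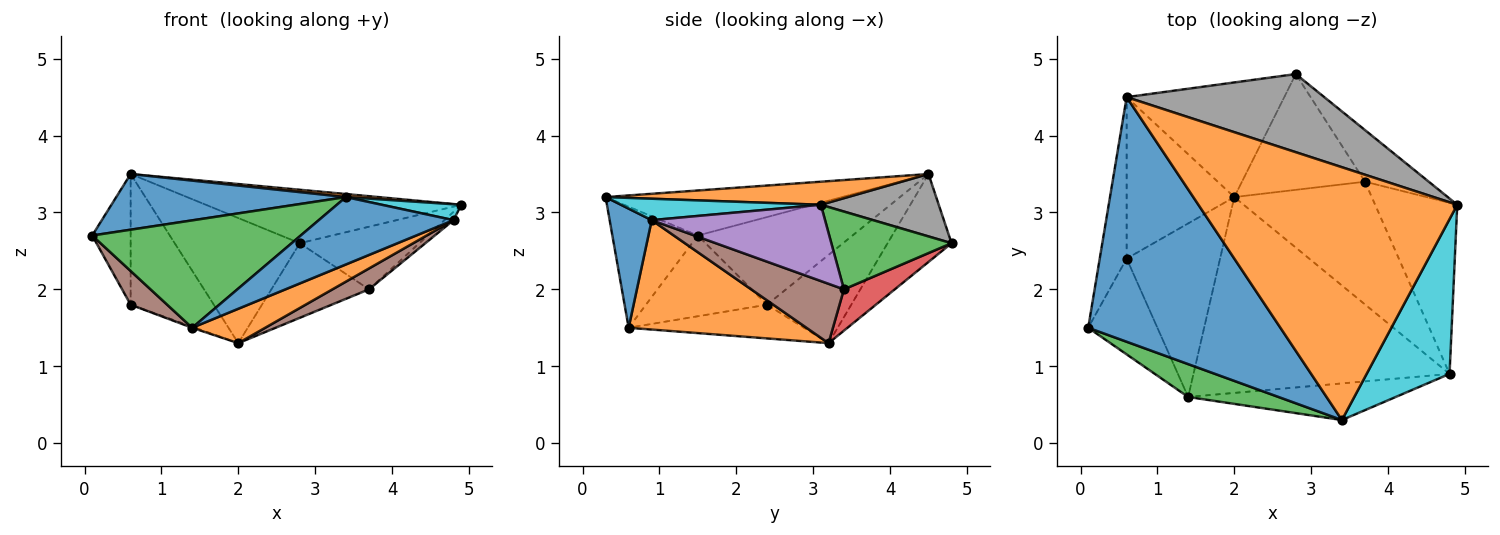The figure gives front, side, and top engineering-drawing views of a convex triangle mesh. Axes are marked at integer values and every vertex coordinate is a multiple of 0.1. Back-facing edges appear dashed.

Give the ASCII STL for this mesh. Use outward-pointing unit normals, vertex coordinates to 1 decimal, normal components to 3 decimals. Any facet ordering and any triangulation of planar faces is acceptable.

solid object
 facet normal -0.223 -0.216 0.951
  outer loop
   vertex 3.4 0.3 3.2
   vertex 0.6 4.5 3.5
   vertex 0.1 1.5 2.7
  endloop
 endfacet
 facet normal 0.089 -0.012 0.996
  outer loop
   vertex 3.4 0.3 3.2
   vertex 4.9 3.1 3.1
   vertex 0.6 4.5 3.5
  endloop
 endfacet
 facet normal -0.365 -0.890 0.272
  outer loop
   vertex 3.4 0.3 3.2
   vertex 0.1 1.5 2.7
   vertex 1.4 0.6 1.5
  endloop
 endfacet
 facet normal -0.930 0.231 -0.286
  outer loop
   vertex 0.6 2.4 1.8
   vertex 0.1 1.5 2.7
   vertex 0.6 4.5 3.5
  endloop
 endfacet
 facet normal -0.537 0.531 -0.656
  outer loop
   vertex 0.6 2.4 1.8
   vertex 0.6 4.5 3.5
   vertex 2.0 3.2 1.3
  endloop
 endfacet
 facet normal -0.740 -0.223 -0.634
  outer loop
   vertex 0.6 2.4 1.8
   vertex 1.4 0.6 1.5
   vertex 0.1 1.5 2.7
  endloop
 endfacet
 facet normal -0.339 0.006 -0.941
  outer loop
   vertex 0.6 2.4 1.8
   vertex 2.0 3.2 1.3
   vertex 1.4 0.6 1.5
  endloop
 endfacet
 facet normal 0.252 0.546 0.799
  outer loop
   vertex 2.8 4.8 2.6
   vertex 0.6 4.5 3.5
   vertex 4.9 3.1 3.1
  endloop
 endfacet
 facet normal -0.353 0.690 -0.632
  outer loop
   vertex 2.8 4.8 2.6
   vertex 2.0 3.2 1.3
   vertex 0.6 4.5 3.5
  endloop
 endfacet
 facet normal 0.249 -0.099 0.963
  outer loop
   vertex 4.8 0.9 2.9
   vertex 4.9 3.1 3.1
   vertex 3.4 0.3 3.2
  endloop
 endfacet
 facet normal 0.264 -0.847 -0.461
  outer loop
   vertex 4.8 0.9 2.9
   vertex 3.4 0.3 3.2
   vertex 1.4 0.6 1.5
  endloop
 endfacet
 facet normal 0.388 -0.159 -0.908
  outer loop
   vertex 4.8 0.9 2.9
   vertex 1.4 0.6 1.5
   vertex 2.0 3.2 1.3
  endloop
 endfacet
 facet normal 0.613 0.610 -0.503
  outer loop
   vertex 3.7 3.4 2.0
   vertex 2.8 4.8 2.6
   vertex 4.9 3.1 3.1
  endloop
 endfacet
 facet normal 0.272 0.521 -0.809
  outer loop
   vertex 3.7 3.4 2.0
   vertex 2.0 3.2 1.3
   vertex 2.8 4.8 2.6
  endloop
 endfacet
 facet normal 0.680 0.036 -0.732
  outer loop
   vertex 3.7 3.4 2.0
   vertex 4.9 3.1 3.1
   vertex 4.8 0.9 2.9
  endloop
 endfacet
 facet normal 0.392 -0.154 -0.907
  outer loop
   vertex 3.7 3.4 2.0
   vertex 4.8 0.9 2.9
   vertex 2.0 3.2 1.3
  endloop
 endfacet
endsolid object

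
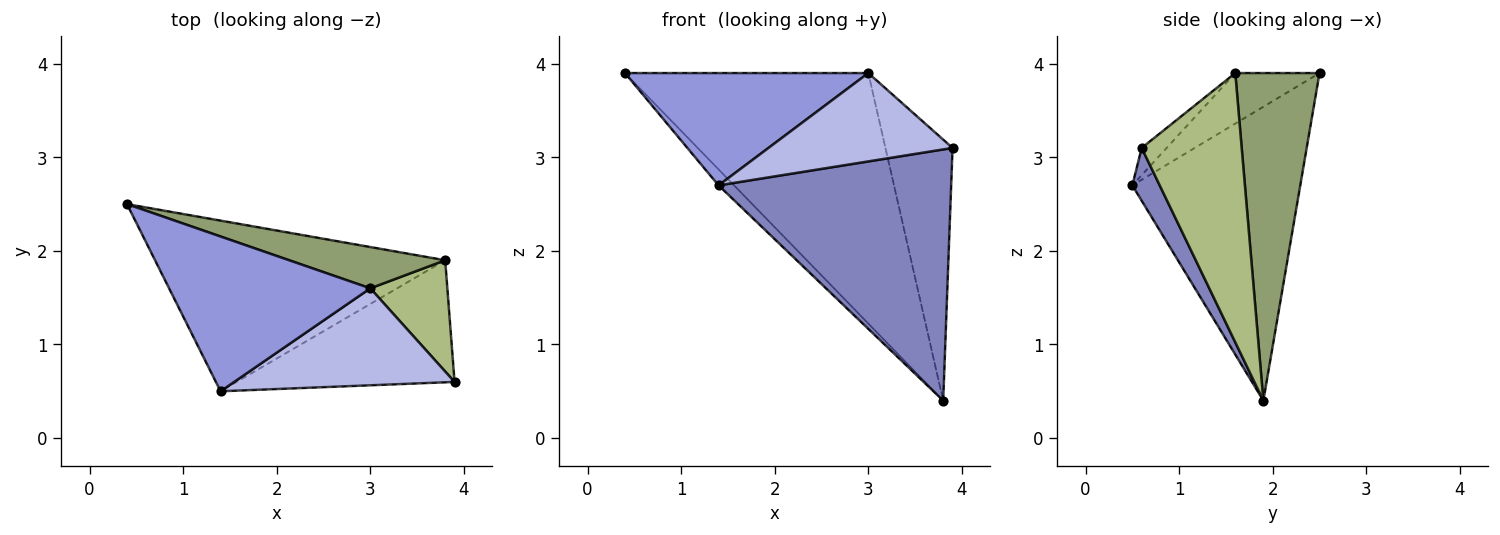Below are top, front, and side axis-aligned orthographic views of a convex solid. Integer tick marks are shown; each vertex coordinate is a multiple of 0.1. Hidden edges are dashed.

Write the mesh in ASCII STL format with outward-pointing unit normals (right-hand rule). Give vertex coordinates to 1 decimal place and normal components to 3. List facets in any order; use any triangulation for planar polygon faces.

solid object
 facet normal -0.710 0.066 -0.701
  outer loop
   vertex 3.8 1.9 0.4
   vertex 1.4 0.5 2.7
   vertex 0.4 2.5 3.9
  endloop
 endfacet
 facet normal 0.105 -0.894 -0.435
  outer loop
   vertex 3.8 1.9 0.4
   vertex 3.9 0.6 3.1
   vertex 1.4 0.5 2.7
  endloop
 endfacet
 facet normal -0.199 -0.576 0.793
  outer loop
   vertex 3.0 1.6 3.9
   vertex 0.4 2.5 3.9
   vertex 1.4 0.5 2.7
  endloop
 endfacet
 facet normal -0.091 -0.671 0.736
  outer loop
   vertex 3.0 1.6 3.9
   vertex 1.4 0.5 2.7
   vertex 3.9 0.6 3.1
  endloop
 endfacet
 facet normal 0.323 0.934 0.154
  outer loop
   vertex 3.0 1.6 3.9
   vertex 3.8 1.9 0.4
   vertex 0.4 2.5 3.9
  endloop
 endfacet
 facet normal 0.808 0.542 0.231
  outer loop
   vertex 3.0 1.6 3.9
   vertex 3.9 0.6 3.1
   vertex 3.8 1.9 0.4
  endloop
 endfacet
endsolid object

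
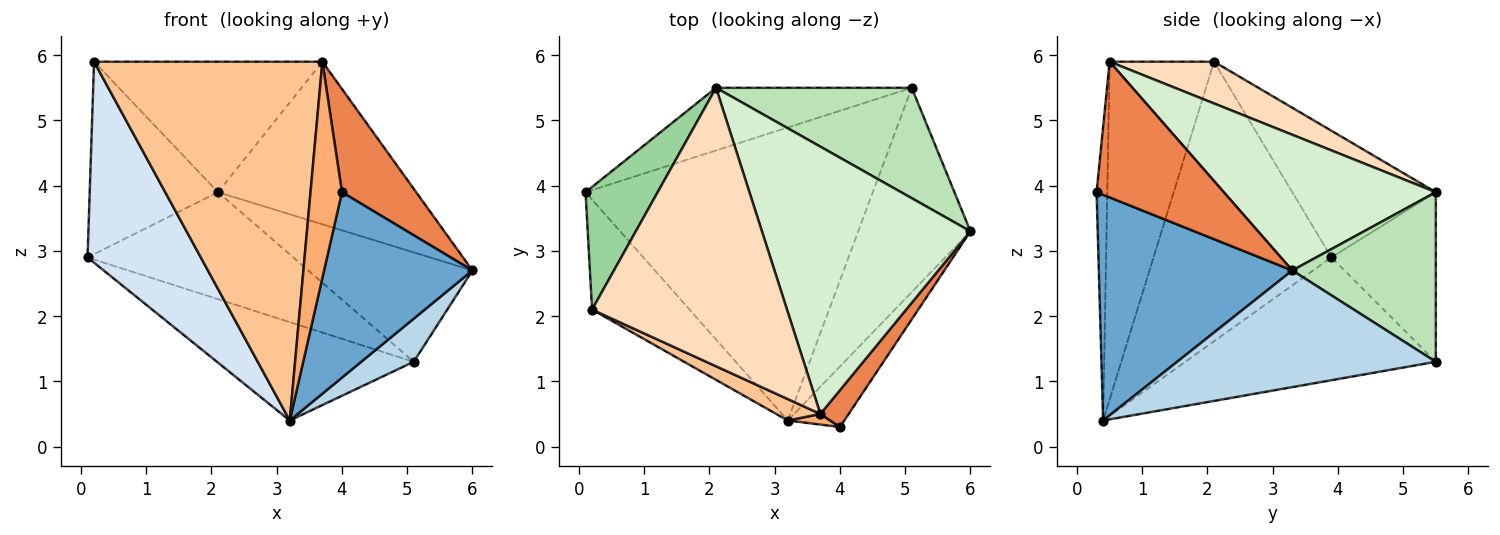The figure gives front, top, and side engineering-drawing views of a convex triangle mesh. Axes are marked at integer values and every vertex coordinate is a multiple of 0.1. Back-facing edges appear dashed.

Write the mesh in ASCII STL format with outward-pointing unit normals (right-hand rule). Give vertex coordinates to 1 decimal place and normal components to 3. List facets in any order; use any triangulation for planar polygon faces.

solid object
 facet normal 0.778 -0.597 -0.195
  outer loop
   vertex 3.2 0.4 0.4
   vertex 6.0 3.3 2.7
   vertex 4.0 0.3 3.9
  endloop
 endfacet
 facet normal -0.376 0.295 -0.879
  outer loop
   vertex 5.1 5.5 1.3
   vertex 3.2 0.4 0.4
   vertex 0.1 3.9 2.9
  endloop
 endfacet
 facet normal 0.713 -0.145 -0.686
  outer loop
   vertex 5.1 5.5 1.3
   vertex 6.0 3.3 2.7
   vertex 3.2 0.4 0.4
  endloop
 endfacet
 facet normal -0.809 -0.515 -0.282
  outer loop
   vertex 0.2 2.1 5.9
   vertex 0.1 3.9 2.9
   vertex 3.2 0.4 0.4
  endloop
 endfacet
 facet normal 0.850 -0.496 0.177
  outer loop
   vertex 3.7 0.5 5.9
   vertex 4.0 0.3 3.9
   vertex 6.0 3.3 2.7
  endloop
 endfacet
 facet normal -0.321 -0.946 0.046
  outer loop
   vertex 3.7 0.5 5.9
   vertex 3.2 0.4 0.4
   vertex 4.0 0.3 3.9
  endloop
 endfacet
 facet normal -0.415 -0.908 0.054
  outer loop
   vertex 3.7 0.5 5.9
   vertex 0.2 2.1 5.9
   vertex 3.2 0.4 0.4
  endloop
 endfacet
 facet normal 0.190 0.417 0.889
  outer loop
   vertex 2.1 5.5 3.9
   vertex 0.2 2.1 5.9
   vertex 3.7 0.5 5.9
  endloop
 endfacet
 facet normal -0.401 0.791 -0.463
  outer loop
   vertex 2.1 5.5 3.9
   vertex 5.1 5.5 1.3
   vertex 0.1 3.9 2.9
  endloop
 endfacet
 facet normal -0.686 0.613 0.391
  outer loop
   vertex 2.1 5.5 3.9
   vertex 0.1 3.9 2.9
   vertex 0.2 2.1 5.9
  endloop
 endfacet
 facet normal 0.524 0.599 0.605
  outer loop
   vertex 2.1 5.5 3.9
   vertex 6.0 3.3 2.7
   vertex 5.1 5.5 1.3
  endloop
 endfacet
 facet normal 0.486 0.454 0.747
  outer loop
   vertex 2.1 5.5 3.9
   vertex 3.7 0.5 5.9
   vertex 6.0 3.3 2.7
  endloop
 endfacet
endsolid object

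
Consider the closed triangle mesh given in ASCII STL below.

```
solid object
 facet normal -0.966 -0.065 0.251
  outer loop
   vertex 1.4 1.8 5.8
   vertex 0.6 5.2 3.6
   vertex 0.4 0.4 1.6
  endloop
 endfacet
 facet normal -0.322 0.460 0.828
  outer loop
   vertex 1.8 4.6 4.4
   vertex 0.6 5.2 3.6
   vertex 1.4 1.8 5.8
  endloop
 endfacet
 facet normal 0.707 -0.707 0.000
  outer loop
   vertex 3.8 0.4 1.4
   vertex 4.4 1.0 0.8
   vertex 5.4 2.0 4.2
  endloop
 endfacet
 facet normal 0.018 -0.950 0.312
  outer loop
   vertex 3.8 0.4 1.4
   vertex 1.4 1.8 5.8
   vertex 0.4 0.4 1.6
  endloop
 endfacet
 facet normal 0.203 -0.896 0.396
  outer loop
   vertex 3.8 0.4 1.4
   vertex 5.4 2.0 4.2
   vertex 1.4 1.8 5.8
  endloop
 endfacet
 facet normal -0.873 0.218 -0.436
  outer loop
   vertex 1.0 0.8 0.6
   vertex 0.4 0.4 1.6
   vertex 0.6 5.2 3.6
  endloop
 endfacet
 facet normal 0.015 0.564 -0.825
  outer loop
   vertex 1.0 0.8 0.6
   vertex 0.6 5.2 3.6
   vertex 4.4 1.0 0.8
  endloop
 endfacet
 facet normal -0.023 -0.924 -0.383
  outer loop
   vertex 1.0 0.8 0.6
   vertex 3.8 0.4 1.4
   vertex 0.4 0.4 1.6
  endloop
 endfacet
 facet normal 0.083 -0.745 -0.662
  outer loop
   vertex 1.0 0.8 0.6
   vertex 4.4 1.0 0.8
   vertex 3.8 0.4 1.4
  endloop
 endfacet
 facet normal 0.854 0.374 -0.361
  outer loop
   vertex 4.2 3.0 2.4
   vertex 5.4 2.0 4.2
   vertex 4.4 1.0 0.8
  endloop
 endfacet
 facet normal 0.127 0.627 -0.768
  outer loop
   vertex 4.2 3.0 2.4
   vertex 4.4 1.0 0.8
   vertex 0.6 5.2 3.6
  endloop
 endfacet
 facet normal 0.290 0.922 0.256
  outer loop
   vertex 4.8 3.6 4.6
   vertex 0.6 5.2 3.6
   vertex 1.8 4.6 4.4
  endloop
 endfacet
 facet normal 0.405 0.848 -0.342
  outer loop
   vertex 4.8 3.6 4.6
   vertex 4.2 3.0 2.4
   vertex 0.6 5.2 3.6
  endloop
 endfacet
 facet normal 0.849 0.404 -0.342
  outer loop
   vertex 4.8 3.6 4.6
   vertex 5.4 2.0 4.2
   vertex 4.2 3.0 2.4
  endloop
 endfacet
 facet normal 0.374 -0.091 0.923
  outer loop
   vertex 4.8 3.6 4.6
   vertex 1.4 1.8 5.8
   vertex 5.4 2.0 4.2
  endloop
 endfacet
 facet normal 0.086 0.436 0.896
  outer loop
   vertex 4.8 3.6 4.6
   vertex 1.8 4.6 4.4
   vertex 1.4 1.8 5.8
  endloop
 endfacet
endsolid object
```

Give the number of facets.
16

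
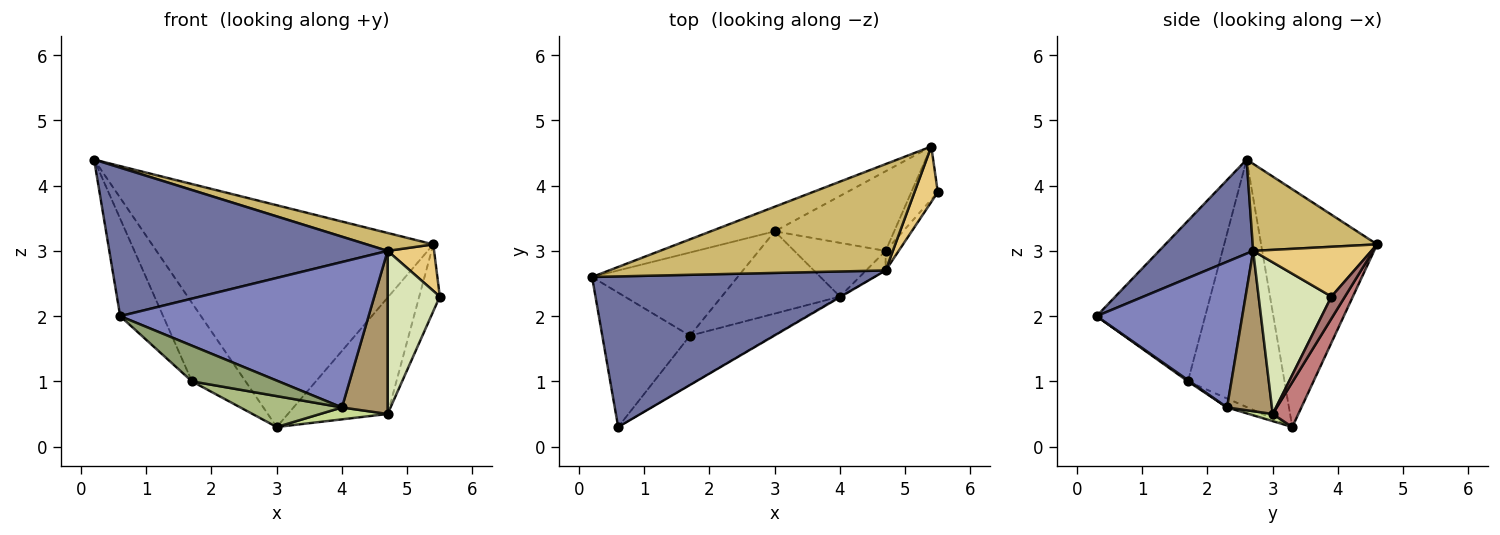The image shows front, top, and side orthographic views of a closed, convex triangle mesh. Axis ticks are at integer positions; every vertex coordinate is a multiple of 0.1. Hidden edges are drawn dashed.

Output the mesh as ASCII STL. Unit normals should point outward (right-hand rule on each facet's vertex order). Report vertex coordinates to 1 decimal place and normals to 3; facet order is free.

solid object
 facet normal 0.231 -0.683 0.693
  outer loop
   vertex 4.7 2.7 3.0
   vertex 0.2 2.6 4.4
   vertex 0.6 0.3 2.0
  endloop
 endfacet
 facet normal 0.506 -0.863 -0.004
  outer loop
   vertex 4.7 2.7 3.0
   vertex 0.6 0.3 2.0
   vertex 4.0 2.3 0.6
  endloop
 endfacet
 facet normal -0.829 0.328 -0.453
  outer loop
   vertex 1.7 1.7 1.0
   vertex 0.6 0.3 2.0
   vertex 0.2 2.6 4.4
  endloop
 endfacet
 facet normal -0.778 0.432 -0.457
  outer loop
   vertex 1.7 1.7 1.0
   vertex 0.2 2.6 4.4
   vertex 3.0 3.3 0.3
  endloop
 endfacet
 facet normal 0.013 -0.588 -0.809
  outer loop
   vertex 1.7 1.7 1.0
   vertex 4.0 2.3 0.6
   vertex 0.6 0.3 2.0
  endloop
 endfacet
 facet normal -0.071 -0.351 -0.934
  outer loop
   vertex 1.7 1.7 1.0
   vertex 3.0 3.3 0.3
   vertex 4.0 2.3 0.6
  endloop
 endfacet
 facet normal 0.076 -0.216 -0.973
  outer loop
   vertex 4.7 3.0 0.5
   vertex 4.0 2.3 0.6
   vertex 3.0 3.3 0.3
  endloop
 endfacet
 facet normal 0.811 -0.581 -0.070
  outer loop
   vertex 4.7 3.0 0.5
   vertex 5.5 3.9 2.3
   vertex 4.7 2.7 3.0
  endloop
 endfacet
 facet normal 0.698 -0.711 -0.085
  outer loop
   vertex 4.7 3.0 0.5
   vertex 4.7 2.7 3.0
   vertex 4.0 2.3 0.6
  endloop
 endfacet
 facet normal 0.297 -0.159 0.942
  outer loop
   vertex 5.4 4.6 3.1
   vertex 0.2 2.6 4.4
   vertex 4.7 2.7 3.0
  endloop
 endfacet
 facet normal 0.853 -0.335 0.400
  outer loop
   vertex 5.4 4.6 3.1
   vertex 4.7 2.7 3.0
   vertex 5.5 3.9 2.3
  endloop
 endfacet
 facet normal -0.379 0.920 -0.102
  outer loop
   vertex 5.4 4.6 3.1
   vertex 3.0 3.3 0.3
   vertex 0.2 2.6 4.4
  endloop
 endfacet
 facet normal 0.459 0.696 -0.552
  outer loop
   vertex 5.4 4.6 3.1
   vertex 5.5 3.9 2.3
   vertex 4.7 3.0 0.5
  endloop
 endfacet
 facet normal 0.207 0.807 -0.553
  outer loop
   vertex 5.4 4.6 3.1
   vertex 4.7 3.0 0.5
   vertex 3.0 3.3 0.3
  endloop
 endfacet
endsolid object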